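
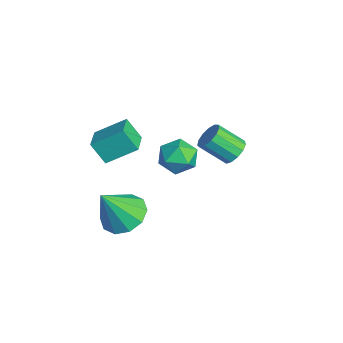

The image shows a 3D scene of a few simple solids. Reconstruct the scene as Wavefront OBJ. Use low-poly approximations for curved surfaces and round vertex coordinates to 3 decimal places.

v 0.605 -0.986 1.835
v 0.236 -1.461 2.708
v 0.845 0.198 2.581
v 0.476 -0.277 3.454
v 1.684 -1.363 2.086
v 1.315 -1.838 2.959
v 1.924 -0.179 2.832
v 1.555 -0.654 3.705
v 2.927 1.154 4.004
v 3.579 1.618 3.827
v 3.341 0.242 3.133
v 3.993 0.706 2.956
v 3.933 0.346 3.691
v 3.677 0.91 4.229
v 3.243 0.95 2.731
v 2.987 1.514 3.269
v 3.775 1.492 3.041
v 4.201 1.119 3.634
v 2.719 0.741 3.326
v 3.145 0.368 3.919
v 1.917 -0.771 -0.86
v 2.75 -0.254 -0.723
v 2.223 -1.689 0.74
v 2.292 0.053 -0.459
v 1.69 0.046 -0.348
v 1.175 -0.274 -0.432
v 0.943 -0.783 -0.681
v 1.084 -1.287 -0.997
v 1.542 -1.594 -1.261
v 2.144 -1.587 -1.372
v 2.659 -1.268 -1.287
v 2.89 -0.759 -1.039
v 0.408 3.937 0.599
v 0.762 3.51 0.28
v 0.386 2.555 1.142
v 0.032 2.983 1.461
v 0.977 3.653 0.532
v 0.601 2.698 1.394
v 1.012 3.886 0.805
v 0.636 2.931 1.667
v 0.855 4.135 1.013
v 0.479 3.18 1.874
v 0.556 4.322 1.089
v 0.18 3.367 1.951
v 0.21 4.386 1.01
v -0.166 3.431 1.872
v -0.073 4.308 0.801
v -0.449 3.354 1.662
v -0.203 4.113 0.527
v -0.579 3.158 1.389
v -0.139 3.862 0.276
v -0.515 2.907 1.138
v 0.098 3.634 0.128
v -0.278 2.679 0.99
v 0.434 3.503 0.13
v 0.058 2.548 0.991
f 2 4 1
f 5 2 1
f 1 4 3
f 3 5 1
f 2 8 4
f 6 2 5
f 6 8 2
f 4 8 3
f 7 5 3
f 3 8 7
f 7 6 5
f 8 6 7
f 9 20 14
f 9 14 10
f 9 10 16
f 9 16 19
f 9 19 20
f 10 14 18
f 14 20 13
f 20 19 11
f 19 16 15
f 16 10 17
f 12 18 13
f 12 13 11
f 12 11 15
f 12 15 17
f 12 17 18
f 13 18 14
f 11 13 20
f 15 11 19
f 17 15 16
f 18 17 10
f 22 21 24
f 22 24 23
f 24 21 25
f 24 25 23
f 25 21 26
f 25 26 23
f 26 21 27
f 26 27 23
f 27 21 28
f 27 28 23
f 28 21 29
f 28 29 23
f 29 21 30
f 29 30 23
f 30 21 31
f 30 31 23
f 31 21 32
f 31 32 23
f 32 21 22
f 32 22 23
f 34 33 37
f 34 37 35
f 35 37 38
f 35 38 36
f 37 33 39
f 37 39 38
f 38 39 40
f 38 40 36
f 39 33 41
f 39 41 40
f 40 41 42
f 40 42 36
f 41 33 43
f 41 43 42
f 42 43 44
f 42 44 36
f 43 33 45
f 43 45 44
f 44 45 46
f 44 46 36
f 45 33 47
f 45 47 46
f 46 47 48
f 46 48 36
f 47 33 49
f 47 49 48
f 48 49 50
f 48 50 36
f 49 33 51
f 49 51 50
f 50 51 52
f 50 52 36
f 51 33 53
f 51 53 52
f 52 53 54
f 52 54 36
f 53 33 55
f 53 55 54
f 54 55 56
f 54 56 36
f 55 33 34
f 55 34 56
f 56 34 35
f 56 35 36



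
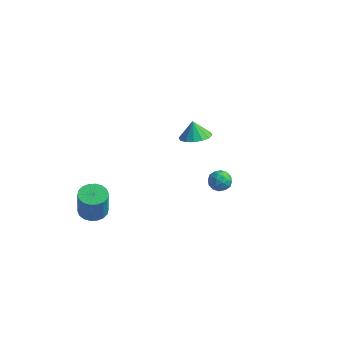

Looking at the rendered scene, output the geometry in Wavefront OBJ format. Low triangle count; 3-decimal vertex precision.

v 2.04 -1.558 3.303
v 2.67 -1.394 3.425
v 2.37 -2.346 2.655
v 3 -2.182 2.777
v 2.63 -2.452 3.255
v 2.426 -1.965 3.656
v 2.614 -1.775 2.424
v 2.41 -1.288 2.825
v 3.025 -1.528 2.882
v 3.035 -1.946 3.395
v 2.005 -1.794 2.685
v 2.015 -2.212 3.198
v 2.326 -1.407 3.421
v 2.714 -2.333 2.659
v 2.497 -2.492 2.94
v 2.867 -2.395 3.012
v 2.182 -1.743 3.556
v 2.553 -1.646 3.628
v 2.529 -2.268 3.528
v 2.487 -2.094 2.452
v 2.858 -1.997 2.524
v 2.173 -1.345 3.068
v 2.543 -1.248 3.14
v 2.511 -1.472 2.552
v 2.905 -1.389 3.173
v 3.099 -1.852 2.792
v 2.872 -1.613 2.585
v 2.752 -1.327 2.82
v 2.91 -1.635 3.475
v 3.105 -2.098 3.094
v 2.887 -2.257 3.375
v 2.767 -1.971 3.611
v 3.119 -1.714 3.156
v 1.935 -1.642 2.986
v 2.13 -2.105 2.605
v 2.273 -1.769 2.469
v 2.153 -1.483 2.705
v 1.941 -1.888 3.288
v 2.135 -2.351 2.907
v 2.288 -2.413 3.26
v 2.168 -2.127 3.495
v 1.921 -2.026 2.924
v -1.437 3.075 0.714
v -0.621 3.467 0.879
v -1.763 3.345 1.686
v -0.889 3.814 0.693
v -1.304 3.963 0.513
v -1.754 3.875 0.387
v -2.12 3.572 0.348
v -2.303 3.136 0.408
v -2.254 2.684 0.549
v -1.986 2.337 0.735
v -1.571 2.188 0.915
v -1.12 2.276 1.041
v -0.755 2.579 1.08
v -0.572 3.015 1.02
v -3.841 -3.887 -0.784
v -3.04 -3.783 -0.836
v -2.917 -3.928 0.773
v -3.719 -4.033 0.824
v -3.162 -3.446 -0.796
v -3.039 -3.591 0.812
v -3.419 -3.197 -0.754
v -3.296 -3.342 0.855
v -3.76 -3.084 -0.718
v -3.637 -3.23 0.891
v -4.117 -3.131 -0.695
v -3.994 -3.276 0.914
v -4.419 -3.327 -0.69
v -4.296 -3.473 0.919
v -4.607 -3.635 -0.703
v -4.484 -3.78 0.906
v -4.643 -3.992 -0.733
v -4.52 -4.137 0.876
v -4.521 -4.329 -0.772
v -4.398 -4.474 0.836
v -4.264 -4.578 -0.815
v -4.141 -4.723 0.794
v -3.923 -4.69 -0.851
v -3.8 -4.836 0.758
v -3.566 -4.644 -0.874
v -3.443 -4.789 0.735
v -3.264 -4.447 -0.879
v -3.141 -4.593 0.73
v -3.076 -4.14 -0.866
v -2.953 -4.285 0.743
f 1 38 17
f 38 12 41
f 17 41 6
f 38 41 17
f 1 17 13
f 17 6 18
f 13 18 2
f 17 18 13
f 1 13 22
f 13 2 23
f 22 23 8
f 13 23 22
f 1 22 34
f 22 8 37
f 34 37 11
f 22 37 34
f 1 34 38
f 34 11 42
f 38 42 12
f 34 42 38
f 2 18 29
f 18 6 32
f 29 32 10
f 18 32 29
f 6 41 19
f 41 12 40
f 19 40 5
f 41 40 19
f 12 42 39
f 42 11 35
f 39 35 3
f 42 35 39
f 11 37 36
f 37 8 24
f 36 24 7
f 37 24 36
f 8 23 28
f 23 2 25
f 28 25 9
f 23 25 28
f 4 30 16
f 30 10 31
f 16 31 5
f 30 31 16
f 4 16 14
f 16 5 15
f 14 15 3
f 16 15 14
f 4 14 21
f 14 3 20
f 21 20 7
f 14 20 21
f 4 21 26
f 21 7 27
f 26 27 9
f 21 27 26
f 4 26 30
f 26 9 33
f 30 33 10
f 26 33 30
f 5 31 19
f 31 10 32
f 19 32 6
f 31 32 19
f 3 15 39
f 15 5 40
f 39 40 12
f 15 40 39
f 7 20 36
f 20 3 35
f 36 35 11
f 20 35 36
f 9 27 28
f 27 7 24
f 28 24 8
f 27 24 28
f 10 33 29
f 33 9 25
f 29 25 2
f 33 25 29
f 44 43 46
f 44 46 45
f 46 43 47
f 46 47 45
f 47 43 48
f 47 48 45
f 48 43 49
f 48 49 45
f 49 43 50
f 49 50 45
f 50 43 51
f 50 51 45
f 51 43 52
f 51 52 45
f 52 43 53
f 52 53 45
f 53 43 54
f 53 54 45
f 54 43 55
f 54 55 45
f 55 43 56
f 55 56 45
f 56 43 44
f 56 44 45
f 58 57 61
f 58 61 59
f 59 61 62
f 59 62 60
f 61 57 63
f 61 63 62
f 62 63 64
f 62 64 60
f 63 57 65
f 63 65 64
f 64 65 66
f 64 66 60
f 65 57 67
f 65 67 66
f 66 67 68
f 66 68 60
f 67 57 69
f 67 69 68
f 68 69 70
f 68 70 60
f 69 57 71
f 69 71 70
f 70 71 72
f 70 72 60
f 71 57 73
f 71 73 72
f 72 73 74
f 72 74 60
f 73 57 75
f 73 75 74
f 74 75 76
f 74 76 60
f 75 57 77
f 75 77 76
f 76 77 78
f 76 78 60
f 77 57 79
f 77 79 78
f 78 79 80
f 78 80 60
f 79 57 81
f 79 81 80
f 80 81 82
f 80 82 60
f 81 57 83
f 81 83 82
f 82 83 84
f 82 84 60
f 83 57 85
f 83 85 84
f 84 85 86
f 84 86 60
f 85 57 58
f 85 58 86
f 86 58 59
f 86 59 60



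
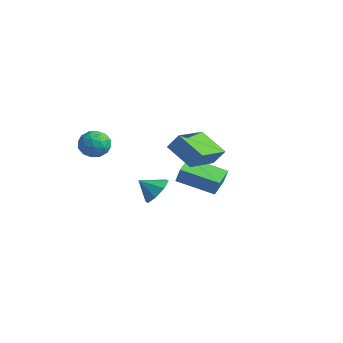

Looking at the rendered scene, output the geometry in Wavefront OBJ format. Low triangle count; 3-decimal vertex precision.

v -3.181 -1.853 0.97
v -2.332 -1.863 1.032
v -3.168 -3.177 0.588
v -2.319 -3.187 0.65
v -2.796 -3.12 1.352
v -2.805 -2.302 1.588
v -2.695 -2.738 0.032
v -2.704 -1.92 0.268
v -2.032 -2.409 0.452
v -2.094 -2.646 1.268
v -3.406 -2.394 0.352
v -3.468 -2.631 1.168
v -2.758 -1.742 1.035
v -2.742 -3.298 0.585
v -3.023 -3.259 0.998
v -2.524 -3.265 1.034
v -3.036 -2 1.362
v -2.536 -2.006 1.398
v -2.809 -2.745 1.586
v -2.964 -3.034 0.222
v -2.464 -3.04 0.258
v -2.976 -1.775 0.586
v -2.477 -1.781 0.622
v -2.691 -2.295 0.034
v -2.082 -2.069 0.73
v -2.074 -2.847 0.506
v -2.296 -2.583 0.142
v -2.301 -2.102 0.281
v -2.119 -2.208 1.21
v -2.111 -2.986 0.985
v -2.392 -2.947 1.398
v -2.396 -2.466 1.537
v -1.942 -2.529 0.869
v -3.389 -2.054 0.635
v -3.381 -2.832 0.41
v -3.104 -2.574 0.083
v -3.108 -2.093 0.222
v -3.426 -2.193 1.114
v -3.418 -2.971 0.89
v -3.199 -2.938 1.339
v -3.204 -2.457 1.478
v -3.558 -2.511 0.751
v 0.179 -1.104 -1.627
v 0.512 -0.685 -0.941
v -0.439 -1.716 -0.953
v -0.037 -0.391 -1.178
v -0.459 -0.515 -1.678
v -0.507 -0.985 -2.148
v -0.153 -1.524 -2.313
v 0.395 -1.818 -2.076
v 0.817 -1.694 -1.576
v 0.865 -1.224 -1.106
v -3.436 3.499 -3.068
v -3.11 3.522 -2.165
v -1.766 4.623 -3.699
v -1.44 4.646 -2.796
v -2.76 2.374 -3.284
v -2.434 2.397 -2.381
v -1.09 3.498 -3.915
v -0.764 3.521 -3.012
v 1.928 -0.552 0.496
v 0.508 -0.772 1.326
v 1.272 1.392 -0.112
v -0.148 1.172 0.719
v 2.328 -0.172 1.281
v 0.908 -0.392 2.112
v 1.672 1.772 0.674
v 0.252 1.552 1.504
f 1 38 17
f 38 12 41
f 17 41 6
f 38 41 17
f 1 17 13
f 17 6 18
f 13 18 2
f 17 18 13
f 1 13 22
f 13 2 23
f 22 23 8
f 13 23 22
f 1 22 34
f 22 8 37
f 34 37 11
f 22 37 34
f 1 34 38
f 34 11 42
f 38 42 12
f 34 42 38
f 2 18 29
f 18 6 32
f 29 32 10
f 18 32 29
f 6 41 19
f 41 12 40
f 19 40 5
f 41 40 19
f 12 42 39
f 42 11 35
f 39 35 3
f 42 35 39
f 11 37 36
f 37 8 24
f 36 24 7
f 37 24 36
f 8 23 28
f 23 2 25
f 28 25 9
f 23 25 28
f 4 30 16
f 30 10 31
f 16 31 5
f 30 31 16
f 4 16 14
f 16 5 15
f 14 15 3
f 16 15 14
f 4 14 21
f 14 3 20
f 21 20 7
f 14 20 21
f 4 21 26
f 21 7 27
f 26 27 9
f 21 27 26
f 4 26 30
f 26 9 33
f 30 33 10
f 26 33 30
f 5 31 19
f 31 10 32
f 19 32 6
f 31 32 19
f 3 15 39
f 15 5 40
f 39 40 12
f 15 40 39
f 7 20 36
f 20 3 35
f 36 35 11
f 20 35 36
f 9 27 28
f 27 7 24
f 28 24 8
f 27 24 28
f 10 33 29
f 33 9 25
f 29 25 2
f 33 25 29
f 44 43 46
f 44 46 45
f 46 43 47
f 46 47 45
f 47 43 48
f 47 48 45
f 48 43 49
f 48 49 45
f 49 43 50
f 49 50 45
f 50 43 51
f 50 51 45
f 51 43 52
f 51 52 45
f 52 43 44
f 52 44 45
f 54 56 53
f 57 54 53
f 53 56 55
f 55 57 53
f 54 60 56
f 58 54 57
f 58 60 54
f 56 60 55
f 59 57 55
f 55 60 59
f 59 58 57
f 60 58 59
f 62 64 61
f 65 62 61
f 61 64 63
f 63 65 61
f 62 68 64
f 66 62 65
f 66 68 62
f 64 68 63
f 67 65 63
f 63 68 67
f 67 66 65
f 68 66 67



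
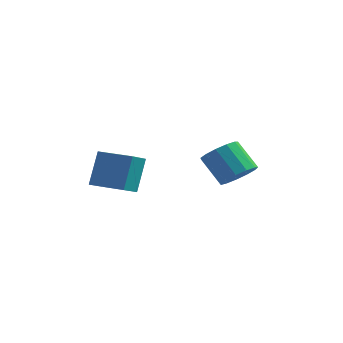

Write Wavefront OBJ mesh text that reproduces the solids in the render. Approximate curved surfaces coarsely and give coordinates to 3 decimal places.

v 1.35 1.682 2.019
v 1.918 1.726 2.507
v 1.057 1.922 3.489
v 0.49 1.878 3.001
v 1.849 2.12 2.369
v 0.989 2.315 3.351
v 1.622 2.374 2.119
v 0.762 2.57 3.101
v 1.308 2.409 1.838
v 0.448 2.604 2.82
v 1.008 2.213 1.614
v 0.148 2.408 2.596
v 0.817 1.848 1.519
v -0.044 2.044 2.501
v 0.794 1.431 1.582
v -0.066 1.627 2.564
v 0.949 1.094 1.785
v 0.088 1.289 2.767
v 1.23 0.943 2.061
v 0.37 1.139 3.043
v 1.55 1.027 2.325
v 0.69 1.223 3.307
v 1.806 1.319 2.491
v 0.946 1.515 3.473
v -3.836 0.467 1.074
v -3.837 1.11 2.451
v -3.78 1.29 0.69
v -3.782 1.933 2.067
v -2.398 0.387 1.113
v -2.4 1.03 2.49
v -2.343 1.21 0.729
v -2.344 1.853 2.106
f 2 1 5
f 2 5 3
f 3 5 6
f 3 6 4
f 5 1 7
f 5 7 6
f 6 7 8
f 6 8 4
f 7 1 9
f 7 9 8
f 8 9 10
f 8 10 4
f 9 1 11
f 9 11 10
f 10 11 12
f 10 12 4
f 11 1 13
f 11 13 12
f 12 13 14
f 12 14 4
f 13 1 15
f 13 15 14
f 14 15 16
f 14 16 4
f 15 1 17
f 15 17 16
f 16 17 18
f 16 18 4
f 17 1 19
f 17 19 18
f 18 19 20
f 18 20 4
f 19 1 21
f 19 21 20
f 20 21 22
f 20 22 4
f 21 1 23
f 21 23 22
f 22 23 24
f 22 24 4
f 23 1 2
f 23 2 24
f 24 2 3
f 24 3 4
f 26 28 25
f 29 26 25
f 25 28 27
f 27 29 25
f 26 32 28
f 30 26 29
f 30 32 26
f 28 32 27
f 31 29 27
f 27 32 31
f 31 30 29
f 32 30 31



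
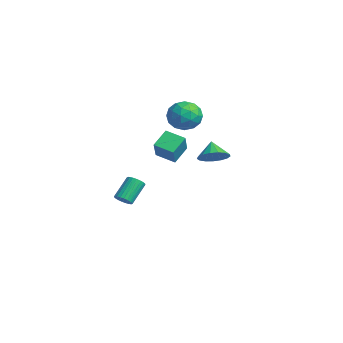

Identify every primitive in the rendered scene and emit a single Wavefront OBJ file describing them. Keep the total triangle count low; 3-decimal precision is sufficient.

v 3.767 -0.902 1.098
v 4.352 -1.344 1.67
v 3.013 -0.758 1.982
v 4.473 -0.917 1.703
v 4.432 -0.487 1.598
v 4.239 -0.151 1.378
v 3.937 0.012 1.094
v 3.597 -0.034 0.811
v 3.295 -0.279 0.594
v 3.102 -0.667 0.492
v 3.061 -1.108 0.53
v 3.181 -1.503 0.697
v 3.436 -1.76 0.956
v 3.766 -1.82 1.248
v 4.097 -1.67 1.506
v 0.803 -3.225 0.467
v 1.752 -3.677 1.647
v 0.264 -2.321 1.247
v 1.213 -2.773 2.427
v 1.667 -2.387 0.093
v 2.616 -2.839 1.273
v 1.128 -1.483 0.873
v 2.077 -1.935 2.053
v -2.421 -4.105 -4.279
v -1.883 -3.847 -4.218
v -2.501 -2.837 -3.04
v -3.039 -3.095 -3.101
v -1.979 -3.713 -4.383
v -2.597 -2.703 -3.206
v -2.143 -3.638 -4.533
v -2.761 -2.628 -3.356
v -2.349 -3.635 -4.644
v -2.967 -2.625 -3.467
v -2.566 -3.703 -4.7
v -3.184 -2.693 -3.522
v -2.761 -3.832 -4.691
v -3.379 -2.822 -3.514
v -2.904 -4.003 -4.62
v -3.522 -2.993 -3.442
v -2.974 -4.19 -4.496
v -3.592 -3.179 -3.319
v -2.959 -4.363 -4.34
v -3.577 -3.353 -3.162
v -2.863 -4.497 -4.174
v -3.481 -3.487 -2.997
v -2.699 -4.572 -4.024
v -3.317 -3.562 -2.847
v -2.493 -4.575 -3.913
v -3.111 -3.565 -2.736
v -2.276 -4.507 -3.858
v -2.894 -3.497 -2.68
v -2.081 -4.378 -3.866
v -2.699 -3.368 -2.689
v -1.938 -4.207 -3.938
v -2.556 -3.197 -2.76
v -1.868 -4.021 -4.061
v -2.486 -3.01 -2.884
v -3.955 1.35 1.268
v -3.386 0.627 0.567
v -4.594 -0.107 2.253
v -4.025 -0.83 1.552
v -3.438 -0.142 2.272
v -3.043 0.759 1.664
v -4.937 -0.239 1.156
v -4.542 0.662 0.548
v -3.993 -0.355 0.498
v -3.066 -0.295 1.188
v -4.914 0.815 1.632
v -3.987 0.875 2.322
v -3.615 1.117 0.831
v -4.365 -0.597 1.989
v -4.02 -0.192 2.412
v -3.686 -0.617 2
v -3.413 1.194 1.476
v -3.079 0.769 1.064
v -3.109 0.317 2.066
v -4.901 -0.249 1.756
v -4.567 -0.674 1.344
v -4.294 1.137 0.82
v -3.96 0.712 0.408
v -4.871 0.203 0.754
v -3.637 0.114 0.378
v -4.012 -0.742 0.957
v -4.548 -0.395 0.725
v -4.316 0.135 0.367
v -3.092 0.15 0.784
v -3.468 -0.707 1.363
v -3.123 -0.302 1.786
v -2.891 0.227 1.429
v -3.449 -0.428 0.743
v -4.512 1.227 1.457
v -4.888 0.37 2.036
v -5.089 0.293 1.391
v -4.857 0.822 1.034
v -3.968 1.262 1.863
v -4.343 0.406 2.442
v -3.664 0.385 2.453
v -3.432 0.915 2.095
v -4.531 0.948 2.077
f 2 1 4
f 2 4 3
f 4 1 5
f 4 5 3
f 5 1 6
f 5 6 3
f 6 1 7
f 6 7 3
f 7 1 8
f 7 8 3
f 8 1 9
f 8 9 3
f 9 1 10
f 9 10 3
f 10 1 11
f 10 11 3
f 11 1 12
f 11 12 3
f 12 1 13
f 12 13 3
f 13 1 14
f 13 14 3
f 14 1 15
f 14 15 3
f 15 1 2
f 15 2 3
f 17 19 16
f 20 17 16
f 16 19 18
f 18 20 16
f 17 23 19
f 21 17 20
f 21 23 17
f 19 23 18
f 22 20 18
f 18 23 22
f 22 21 20
f 23 21 22
f 25 24 28
f 25 28 26
f 26 28 29
f 26 29 27
f 28 24 30
f 28 30 29
f 29 30 31
f 29 31 27
f 30 24 32
f 30 32 31
f 31 32 33
f 31 33 27
f 32 24 34
f 32 34 33
f 33 34 35
f 33 35 27
f 34 24 36
f 34 36 35
f 35 36 37
f 35 37 27
f 36 24 38
f 36 38 37
f 37 38 39
f 37 39 27
f 38 24 40
f 38 40 39
f 39 40 41
f 39 41 27
f 40 24 42
f 40 42 41
f 41 42 43
f 41 43 27
f 42 24 44
f 42 44 43
f 43 44 45
f 43 45 27
f 44 24 46
f 44 46 45
f 45 46 47
f 45 47 27
f 46 24 48
f 46 48 47
f 47 48 49
f 47 49 27
f 48 24 50
f 48 50 49
f 49 50 51
f 49 51 27
f 50 24 52
f 50 52 51
f 51 52 53
f 51 53 27
f 52 24 54
f 52 54 53
f 53 54 55
f 53 55 27
f 54 24 56
f 54 56 55
f 55 56 57
f 55 57 27
f 56 24 25
f 56 25 57
f 57 25 26
f 57 26 27
f 58 95 74
f 95 69 98
f 74 98 63
f 95 98 74
f 58 74 70
f 74 63 75
f 70 75 59
f 74 75 70
f 58 70 79
f 70 59 80
f 79 80 65
f 70 80 79
f 58 79 91
f 79 65 94
f 91 94 68
f 79 94 91
f 58 91 95
f 91 68 99
f 95 99 69
f 91 99 95
f 59 75 86
f 75 63 89
f 86 89 67
f 75 89 86
f 63 98 76
f 98 69 97
f 76 97 62
f 98 97 76
f 69 99 96
f 99 68 92
f 96 92 60
f 99 92 96
f 68 94 93
f 94 65 81
f 93 81 64
f 94 81 93
f 65 80 85
f 80 59 82
f 85 82 66
f 80 82 85
f 61 87 73
f 87 67 88
f 73 88 62
f 87 88 73
f 61 73 71
f 73 62 72
f 71 72 60
f 73 72 71
f 61 71 78
f 71 60 77
f 78 77 64
f 71 77 78
f 61 78 83
f 78 64 84
f 83 84 66
f 78 84 83
f 61 83 87
f 83 66 90
f 87 90 67
f 83 90 87
f 62 88 76
f 88 67 89
f 76 89 63
f 88 89 76
f 60 72 96
f 72 62 97
f 96 97 69
f 72 97 96
f 64 77 93
f 77 60 92
f 93 92 68
f 77 92 93
f 66 84 85
f 84 64 81
f 85 81 65
f 84 81 85
f 67 90 86
f 90 66 82
f 86 82 59
f 90 82 86



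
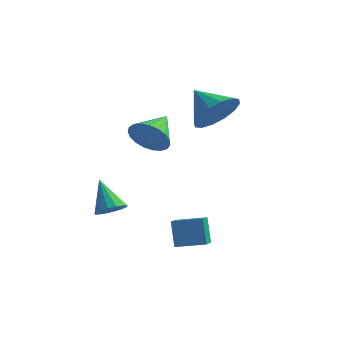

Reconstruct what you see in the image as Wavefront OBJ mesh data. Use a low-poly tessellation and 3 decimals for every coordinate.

v -1.456 -0.955 -2.944
v -1.066 -1.267 -2.529
v -2.244 -0.385 -1.776
v -0.92 -0.968 -2.577
v -0.918 -0.665 -2.723
v -1.06 -0.44 -2.929
v -1.309 -0.352 -3.139
v -1.597 -0.427 -3.296
v -1.847 -0.642 -3.36
v -1.992 -0.942 -3.312
v -1.995 -1.245 -3.165
v -1.852 -1.47 -2.96
v -1.604 -1.557 -2.75
v -1.316 -1.483 -2.593
v 0.99 3.051 0.97
v 1.391 2.559 1.844
v -0.21 3.529 1.79
v 1.606 3.075 1.857
v 1.655 3.585 1.633
v 1.527 3.951 1.231
v 1.255 4.076 0.759
v 0.911 3.927 0.344
v 0.589 3.542 0.096
v 0.375 3.026 0.083
v 0.325 2.517 0.308
v 0.453 2.15 0.71
v 0.726 2.025 1.182
v 1.069 2.175 1.597
v 1.499 -1.657 -3.848
v 1.159 -1.256 -2.802
v 1.127 -0.47 -4.423
v 0.787 -0.07 -3.377
v 2.573 -1.23 -3.663
v 2.233 -0.83 -2.617
v 2.201 -0.044 -4.238
v 1.861 0.357 -3.192
v -0.169 -0.36 0.864
v 0.359 -0.64 1.496
v -0.111 1 1.416
v 0.594 -0.545 1.238
v 0.697 -0.418 0.915
v 0.651 -0.282 0.584
v 0.463 -0.159 0.3
v 0.165 -0.07 0.114
v -0.19 -0.032 0.058
v -0.542 -0.051 0.141
v -0.829 -0.123 0.349
v -1.002 -0.236 0.646
v -1.031 -0.371 0.98
v -0.911 -0.504 1.294
v -0.663 -0.612 1.534
v -0.329 -0.676 1.658
v 0.032 -0.686 1.645
f 2 1 4
f 2 4 3
f 4 1 5
f 4 5 3
f 5 1 6
f 5 6 3
f 6 1 7
f 6 7 3
f 7 1 8
f 7 8 3
f 8 1 9
f 8 9 3
f 9 1 10
f 9 10 3
f 10 1 11
f 10 11 3
f 11 1 12
f 11 12 3
f 12 1 13
f 12 13 3
f 13 1 14
f 13 14 3
f 14 1 2
f 14 2 3
f 16 15 18
f 16 18 17
f 18 15 19
f 18 19 17
f 19 15 20
f 19 20 17
f 20 15 21
f 20 21 17
f 21 15 22
f 21 22 17
f 22 15 23
f 22 23 17
f 23 15 24
f 23 24 17
f 24 15 25
f 24 25 17
f 25 15 26
f 25 26 17
f 26 15 27
f 26 27 17
f 27 15 28
f 27 28 17
f 28 15 16
f 28 16 17
f 30 32 29
f 33 30 29
f 29 32 31
f 31 33 29
f 30 36 32
f 34 30 33
f 34 36 30
f 32 36 31
f 35 33 31
f 31 36 35
f 35 34 33
f 36 34 35
f 38 37 40
f 38 40 39
f 40 37 41
f 40 41 39
f 41 37 42
f 41 42 39
f 42 37 43
f 42 43 39
f 43 37 44
f 43 44 39
f 44 37 45
f 44 45 39
f 45 37 46
f 45 46 39
f 46 37 47
f 46 47 39
f 47 37 48
f 47 48 39
f 48 37 49
f 48 49 39
f 49 37 50
f 49 50 39
f 50 37 51
f 50 51 39
f 51 37 52
f 51 52 39
f 52 37 53
f 52 53 39
f 53 37 38
f 53 38 39



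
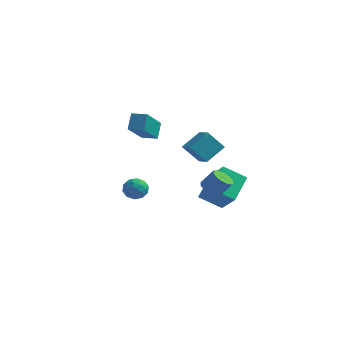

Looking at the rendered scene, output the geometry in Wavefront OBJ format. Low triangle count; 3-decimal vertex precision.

v -3.436 3.768 -0.905
v -3.371 2.048 0.383
v -3.544 4.398 -0.059
v -3.479 2.677 1.229
v -2.561 3.843 -0.849
v -2.496 2.122 0.439
v -2.669 4.472 -0.003
v -2.604 2.752 1.285
v 2.681 -1.24 -1.268
v 3.019 -1.76 -1.38
v 3.597 -1.559 -0.563
v 3.259 -1.04 -0.452
v 3.194 -1.424 -1.586
v 3.771 -1.223 -0.769
v 3.128 -1.002 -1.643
v 3.706 -0.801 -0.826
v 2.853 -0.691 -1.525
v 3.431 -0.491 -0.708
v 2.498 -0.638 -1.287
v 3.076 -0.437 -0.47
v 2.229 -0.866 -1.04
v 2.806 -0.666 -0.224
v 2.171 -1.27 -0.9
v 2.748 -1.069 -0.084
v 2.352 -1.659 -0.932
v 2.929 -1.459 -0.116
v 2.687 -1.853 -1.122
v 3.264 -1.652 -0.305
v -0.86 3.144 -0.845
v -0.318 4.128 -0.095
v -0.052 3.458 -1.841
v 0.49 4.442 -1.091
v -0.09 2.418 -0.449
v 0.452 3.402 0.301
v 0.718 2.732 -1.445
v 1.26 3.716 -0.695
v -0.38 -2.577 -0.736
v 0.071 -2.721 -1.215
v -0.831 -3.559 -0.865
v -0.38 -3.703 -1.344
v -0.184 -3.647 -0.702
v 0.095 -3.04 -0.623
v -0.855 -3.24 -1.457
v -0.576 -2.633 -1.378
v -0.223 -3.131 -1.66
v 0.192 -3.383 -1.194
v -0.952 -2.897 -0.886
v -0.537 -3.149 -0.42
v -0.115 -2.563 -0.964
v -0.645 -3.717 -1.116
v -0.53 -3.684 -0.739
v -0.265 -3.769 -1.02
v -0.101 -2.75 -0.616
v 0.164 -2.835 -0.898
v 0.014 -3.379 -0.596
v -0.924 -3.445 -1.182
v -0.659 -3.53 -1.464
v -0.495 -2.511 -1.06
v -0.23 -2.596 -1.341
v -0.774 -2.901 -1.484
v -0.022 -2.888 -1.507
v -0.288 -3.466 -1.583
v -0.567 -3.193 -1.65
v -0.403 -2.837 -1.603
v 0.221 -3.036 -1.233
v -0.044 -3.614 -1.309
v 0.071 -3.581 -0.932
v 0.235 -3.224 -0.885
v 0.049 -3.277 -1.495
v -0.716 -2.666 -0.771
v -0.981 -3.244 -0.847
v -0.995 -3.056 -1.195
v -0.831 -2.699 -1.148
v -0.472 -2.814 -0.497
v -0.738 -3.392 -0.573
v -0.357 -3.443 -0.477
v -0.193 -3.087 -0.43
v -0.809 -3.003 -0.585
v 1.617 -0.321 -2.427
v 2.562 -0.946 -1.399
v 1.621 1.15 -1.536
v 2.566 0.525 -0.508
v 2.694 0.115 -3.152
v 3.639 -0.51 -2.124
v 2.698 1.586 -2.261
v 3.643 0.961 -1.233
f 2 4 1
f 5 2 1
f 1 4 3
f 3 5 1
f 2 8 4
f 6 2 5
f 6 8 2
f 4 8 3
f 7 5 3
f 3 8 7
f 7 6 5
f 8 6 7
f 10 9 13
f 10 13 11
f 11 13 14
f 11 14 12
f 13 9 15
f 13 15 14
f 14 15 16
f 14 16 12
f 15 9 17
f 15 17 16
f 16 17 18
f 16 18 12
f 17 9 19
f 17 19 18
f 18 19 20
f 18 20 12
f 19 9 21
f 19 21 20
f 20 21 22
f 20 22 12
f 21 9 23
f 21 23 22
f 22 23 24
f 22 24 12
f 23 9 25
f 23 25 24
f 24 25 26
f 24 26 12
f 25 9 27
f 25 27 26
f 26 27 28
f 26 28 12
f 27 9 10
f 27 10 28
f 28 10 11
f 28 11 12
f 30 32 29
f 33 30 29
f 29 32 31
f 31 33 29
f 30 36 32
f 34 30 33
f 34 36 30
f 32 36 31
f 35 33 31
f 31 36 35
f 35 34 33
f 36 34 35
f 37 74 53
f 74 48 77
f 53 77 42
f 74 77 53
f 37 53 49
f 53 42 54
f 49 54 38
f 53 54 49
f 37 49 58
f 49 38 59
f 58 59 44
f 49 59 58
f 37 58 70
f 58 44 73
f 70 73 47
f 58 73 70
f 37 70 74
f 70 47 78
f 74 78 48
f 70 78 74
f 38 54 65
f 54 42 68
f 65 68 46
f 54 68 65
f 42 77 55
f 77 48 76
f 55 76 41
f 77 76 55
f 48 78 75
f 78 47 71
f 75 71 39
f 78 71 75
f 47 73 72
f 73 44 60
f 72 60 43
f 73 60 72
f 44 59 64
f 59 38 61
f 64 61 45
f 59 61 64
f 40 66 52
f 66 46 67
f 52 67 41
f 66 67 52
f 40 52 50
f 52 41 51
f 50 51 39
f 52 51 50
f 40 50 57
f 50 39 56
f 57 56 43
f 50 56 57
f 40 57 62
f 57 43 63
f 62 63 45
f 57 63 62
f 40 62 66
f 62 45 69
f 66 69 46
f 62 69 66
f 41 67 55
f 67 46 68
f 55 68 42
f 67 68 55
f 39 51 75
f 51 41 76
f 75 76 48
f 51 76 75
f 43 56 72
f 56 39 71
f 72 71 47
f 56 71 72
f 45 63 64
f 63 43 60
f 64 60 44
f 63 60 64
f 46 69 65
f 69 45 61
f 65 61 38
f 69 61 65
f 80 82 79
f 83 80 79
f 79 82 81
f 81 83 79
f 80 86 82
f 84 80 83
f 84 86 80
f 82 86 81
f 85 83 81
f 81 86 85
f 85 84 83
f 86 84 85



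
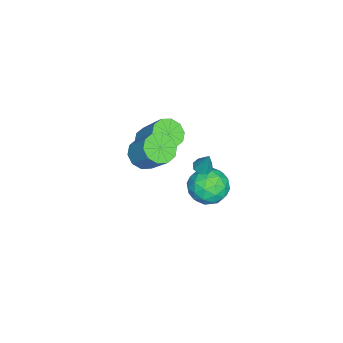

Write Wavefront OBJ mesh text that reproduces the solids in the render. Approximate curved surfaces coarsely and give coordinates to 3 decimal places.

v 0.898 -0.547 0.787
v 1.671 -0.427 0.43
v 2.216 0.666 1.976
v 1.442 0.547 2.333
v 1.352 -0.036 0.266
v 1.897 1.058 1.811
v 0.859 0.161 0.3
v 1.404 1.254 1.846
v 0.381 0.087 0.521
v 0.926 1.181 2.066
v 0.101 -0.229 0.843
v 0.645 0.865 2.389
v 0.124 -0.666 1.144
v 0.669 0.427 2.69
v 0.443 -1.058 1.309
v 0.988 0.036 2.854
v 0.936 -1.254 1.274
v 1.481 -0.161 2.82
v 1.414 -1.181 1.054
v 1.959 -0.087 2.599
v 1.695 -0.865 0.731
v 2.239 0.229 2.277
v -0.383 3.125 -3.207
v 0.258 2.572 -2.435
v -0.818 1.508 -4.005
v -0.177 0.955 -3.233
v -1.151 1.464 -2.909
v -0.883 2.463 -2.416
v 0.323 1.617 -4.024
v 0.591 2.616 -3.531
v 0.694 1.64 -2.94
v -0.217 1.545 -2.251
v -0.343 2.535 -4.189
v -1.254 2.44 -3.5
v -0.024 2.99 -2.751
v -0.536 1.09 -3.689
v -1.109 1.389 -3.498
v -0.732 1.064 -3.045
v -0.695 2.926 -2.74
v -0.318 2.601 -2.286
v -1.146 1.95 -2.565
v -0.242 1.479 -4.154
v 0.135 1.154 -3.7
v 0.172 3.016 -3.395
v 0.549 2.691 -2.942
v 0.586 2.13 -3.875
v 0.609 2.117 -2.594
v 0.353 1.167 -3.063
v 0.647 1.556 -3.528
v 0.805 2.143 -3.238
v 0.074 2.061 -2.189
v -0.182 1.111 -2.658
v -0.755 1.41 -2.468
v -0.597 1.998 -2.178
v 0.33 1.514 -2.486
v -0.378 2.969 -3.782
v -0.634 2.019 -4.251
v 0.037 2.082 -4.262
v 0.195 2.67 -3.972
v -0.913 2.913 -3.377
v -1.169 1.963 -3.846
v -1.365 1.937 -3.202
v -1.207 2.524 -2.912
v -0.89 2.566 -3.954
v 0.084 1.849 -1.287
v 0.588 1.839 -1.412
v 0.416 2.271 0.027
v 0.421 2.193 -1.483
v 0.056 2.346 -1.439
v -0.293 2.208 -1.307
v -0.421 1.859 -1.163
v -0.254 1.505 -1.092
v 0.111 1.353 -1.135
v 0.46 1.491 -1.268
v 3.013 -0.144 1.98
v 3.563 -0.778 2.243
v 4.076 0.189 3.504
v 3.527 0.824 3.24
v 3.83 -0.461 1.891
v 4.343 0.507 3.152
v 3.784 -0.022 1.573
v 4.297 0.945 2.833
v 3.444 0.37 1.41
v 3.957 1.338 2.671
v 2.94 0.566 1.465
v 3.453 1.534 2.725
v 2.464 0.491 1.716
v 2.977 1.458 2.977
v 2.197 0.173 2.068
v 2.71 1.141 3.329
v 2.243 -0.265 2.387
v 2.756 0.702 3.647
v 2.583 -0.658 2.549
v 3.096 0.31 3.81
v 3.087 -0.854 2.495
v 3.6 0.114 3.755
f 2 1 5
f 2 5 3
f 3 5 6
f 3 6 4
f 5 1 7
f 5 7 6
f 6 7 8
f 6 8 4
f 7 1 9
f 7 9 8
f 8 9 10
f 8 10 4
f 9 1 11
f 9 11 10
f 10 11 12
f 10 12 4
f 11 1 13
f 11 13 12
f 12 13 14
f 12 14 4
f 13 1 15
f 13 15 14
f 14 15 16
f 14 16 4
f 15 1 17
f 15 17 16
f 16 17 18
f 16 18 4
f 17 1 19
f 17 19 18
f 18 19 20
f 18 20 4
f 19 1 21
f 19 21 20
f 20 21 22
f 20 22 4
f 21 1 2
f 21 2 22
f 22 2 3
f 22 3 4
f 23 60 39
f 60 34 63
f 39 63 28
f 60 63 39
f 23 39 35
f 39 28 40
f 35 40 24
f 39 40 35
f 23 35 44
f 35 24 45
f 44 45 30
f 35 45 44
f 23 44 56
f 44 30 59
f 56 59 33
f 44 59 56
f 23 56 60
f 56 33 64
f 60 64 34
f 56 64 60
f 24 40 51
f 40 28 54
f 51 54 32
f 40 54 51
f 28 63 41
f 63 34 62
f 41 62 27
f 63 62 41
f 34 64 61
f 64 33 57
f 61 57 25
f 64 57 61
f 33 59 58
f 59 30 46
f 58 46 29
f 59 46 58
f 30 45 50
f 45 24 47
f 50 47 31
f 45 47 50
f 26 52 38
f 52 32 53
f 38 53 27
f 52 53 38
f 26 38 36
f 38 27 37
f 36 37 25
f 38 37 36
f 26 36 43
f 36 25 42
f 43 42 29
f 36 42 43
f 26 43 48
f 43 29 49
f 48 49 31
f 43 49 48
f 26 48 52
f 48 31 55
f 52 55 32
f 48 55 52
f 27 53 41
f 53 32 54
f 41 54 28
f 53 54 41
f 25 37 61
f 37 27 62
f 61 62 34
f 37 62 61
f 29 42 58
f 42 25 57
f 58 57 33
f 42 57 58
f 31 49 50
f 49 29 46
f 50 46 30
f 49 46 50
f 32 55 51
f 55 31 47
f 51 47 24
f 55 47 51
f 66 65 68
f 66 68 67
f 68 65 69
f 68 69 67
f 69 65 70
f 69 70 67
f 70 65 71
f 70 71 67
f 71 65 72
f 71 72 67
f 72 65 73
f 72 73 67
f 73 65 74
f 73 74 67
f 74 65 66
f 74 66 67
f 76 75 79
f 76 79 77
f 77 79 80
f 77 80 78
f 79 75 81
f 79 81 80
f 80 81 82
f 80 82 78
f 81 75 83
f 81 83 82
f 82 83 84
f 82 84 78
f 83 75 85
f 83 85 84
f 84 85 86
f 84 86 78
f 85 75 87
f 85 87 86
f 86 87 88
f 86 88 78
f 87 75 89
f 87 89 88
f 88 89 90
f 88 90 78
f 89 75 91
f 89 91 90
f 90 91 92
f 90 92 78
f 91 75 93
f 91 93 92
f 92 93 94
f 92 94 78
f 93 75 95
f 93 95 94
f 94 95 96
f 94 96 78
f 95 75 76
f 95 76 96
f 96 76 77
f 96 77 78



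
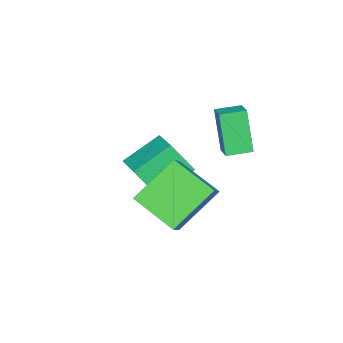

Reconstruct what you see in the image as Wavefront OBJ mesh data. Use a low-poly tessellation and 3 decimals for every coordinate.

v -0.069 -0.518 0.183
v 0.598 -0.361 0.826
v 0.204 1.135 -0.503
v 0.871 1.292 0.141
v 1.329 -1.272 -1.081
v 1.996 -1.115 -0.437
v 1.602 0.381 -1.766
v 2.269 0.538 -1.123
v -2.932 0.601 -0.67
v -3.406 0.073 0.974
v -2.359 1.091 -0.347
v -2.833 0.563 1.296
v -2.287 -0.123 -0.716
v -2.761 -0.651 0.927
v -1.714 0.367 -0.394
v -2.188 -0.161 1.25
v -2.303 -1.608 -1.84
v -2.019 -2.398 -0.634
v -1.514 -0.711 -1.439
v -1.23 -1.501 -0.233
v -1.05 -2.359 -2.627
v -0.766 -3.149 -1.421
v -0.261 -1.462 -2.226
v 0.023 -2.252 -1.02
f 2 4 1
f 5 2 1
f 1 4 3
f 3 5 1
f 2 8 4
f 6 2 5
f 6 8 2
f 4 8 3
f 7 5 3
f 3 8 7
f 7 6 5
f 8 6 7
f 10 12 9
f 13 10 9
f 9 12 11
f 11 13 9
f 10 16 12
f 14 10 13
f 14 16 10
f 12 16 11
f 15 13 11
f 11 16 15
f 15 14 13
f 16 14 15
f 18 20 17
f 21 18 17
f 17 20 19
f 19 21 17
f 18 24 20
f 22 18 21
f 22 24 18
f 20 24 19
f 23 21 19
f 19 24 23
f 23 22 21
f 24 22 23



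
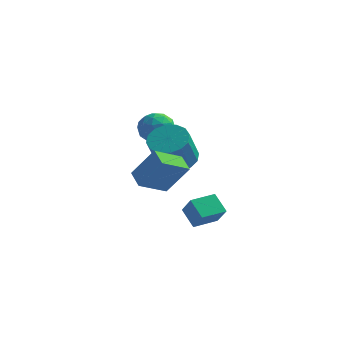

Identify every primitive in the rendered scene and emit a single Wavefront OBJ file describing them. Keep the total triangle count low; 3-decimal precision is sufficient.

v 1.224 -2.768 -0.678
v 0.461 -2.336 0.096
v 0.566 -2.258 -1.611
v -0.198 -1.827 -0.836
v 1.938 -1.673 -0.584
v 1.174 -1.242 0.191
v 1.279 -1.164 -1.516
v 0.516 -0.732 -0.742
v -4.517 3.729 2.43
v -4.018 3.955 1.595
v -3.722 2.325 2.525
v -3.223 2.551 1.69
v -3.048 3.062 2.53
v -3.54 3.93 2.471
v -4.2 2.35 1.649
v -4.692 3.218 1.59
v -3.822 3.103 1.112
v -3.11 3.543 1.657
v -4.63 2.737 2.463
v -3.918 3.177 3.008
v -4.337 3.965 2.004
v -3.403 2.315 2.116
v -3.3 2.615 2.61
v -3.007 2.748 2.119
v -4.056 3.951 2.519
v -3.763 4.083 2.028
v -3.193 3.559 2.578
v -3.977 2.197 2.092
v -3.684 2.329 1.601
v -4.733 3.532 2.001
v -4.44 3.665 1.51
v -4.547 2.721 1.542
v -3.929 3.597 1.229
v -3.461 2.772 1.285
v -4.036 2.654 1.261
v -4.325 3.164 1.226
v -3.51 3.856 1.55
v -3.043 3.031 1.606
v -2.94 3.331 2.099
v -3.229 3.841 2.065
v -3.395 3.355 1.266
v -4.697 3.249 2.514
v -4.23 2.424 2.57
v -4.511 2.439 2.055
v -4.8 2.949 2.021
v -4.279 3.508 2.835
v -3.811 2.683 2.891
v -3.415 3.116 2.894
v -3.704 3.626 2.859
v -4.345 2.925 2.854
v -0.673 -2.479 0.514
v -1.449 -3.734 1.207
v -1.37 -1.816 0.936
v -2.146 -3.071 1.628
v 0.406 -2.309 2.032
v -0.37 -3.564 2.724
v -0.291 -1.646 2.453
v -1.067 -2.901 3.146
v -1.715 0.933 1.227
v -0.676 0.926 1.178
v -0.607 -0.261 2.824
v -1.645 -0.253 2.873
v -0.798 1.349 1.488
v -0.729 0.162 3.134
v -1.165 1.66 1.728
v -1.096 0.474 3.374
v -1.68 1.777 1.834
v -1.611 0.59 3.48
v -2.204 1.668 1.777
v -2.135 0.481 3.423
v -2.597 1.361 1.573
v -2.528 0.175 3.219
v -2.753 0.941 1.276
v -2.684 -0.246 2.922
v -2.631 0.518 0.966
v -2.562 -0.669 2.612
v -2.264 0.206 0.726
v -2.195 -0.98 2.372
v -1.749 0.09 0.62
v -1.68 -1.097 2.266
v -1.225 0.199 0.677
v -1.156 -0.988 2.323
v -0.832 0.505 0.881
v -0.763 -0.681 2.527
f 2 4 1
f 5 2 1
f 1 4 3
f 3 5 1
f 2 8 4
f 6 2 5
f 6 8 2
f 4 8 3
f 7 5 3
f 3 8 7
f 7 6 5
f 8 6 7
f 9 46 25
f 46 20 49
f 25 49 14
f 46 49 25
f 9 25 21
f 25 14 26
f 21 26 10
f 25 26 21
f 9 21 30
f 21 10 31
f 30 31 16
f 21 31 30
f 9 30 42
f 30 16 45
f 42 45 19
f 30 45 42
f 9 42 46
f 42 19 50
f 46 50 20
f 42 50 46
f 10 26 37
f 26 14 40
f 37 40 18
f 26 40 37
f 14 49 27
f 49 20 48
f 27 48 13
f 49 48 27
f 20 50 47
f 50 19 43
f 47 43 11
f 50 43 47
f 19 45 44
f 45 16 32
f 44 32 15
f 45 32 44
f 16 31 36
f 31 10 33
f 36 33 17
f 31 33 36
f 12 38 24
f 38 18 39
f 24 39 13
f 38 39 24
f 12 24 22
f 24 13 23
f 22 23 11
f 24 23 22
f 12 22 29
f 22 11 28
f 29 28 15
f 22 28 29
f 12 29 34
f 29 15 35
f 34 35 17
f 29 35 34
f 12 34 38
f 34 17 41
f 38 41 18
f 34 41 38
f 13 39 27
f 39 18 40
f 27 40 14
f 39 40 27
f 11 23 47
f 23 13 48
f 47 48 20
f 23 48 47
f 15 28 44
f 28 11 43
f 44 43 19
f 28 43 44
f 17 35 36
f 35 15 32
f 36 32 16
f 35 32 36
f 18 41 37
f 41 17 33
f 37 33 10
f 41 33 37
f 52 54 51
f 55 52 51
f 51 54 53
f 53 55 51
f 52 58 54
f 56 52 55
f 56 58 52
f 54 58 53
f 57 55 53
f 53 58 57
f 57 56 55
f 58 56 57
f 60 59 63
f 60 63 61
f 61 63 64
f 61 64 62
f 63 59 65
f 63 65 64
f 64 65 66
f 64 66 62
f 65 59 67
f 65 67 66
f 66 67 68
f 66 68 62
f 67 59 69
f 67 69 68
f 68 69 70
f 68 70 62
f 69 59 71
f 69 71 70
f 70 71 72
f 70 72 62
f 71 59 73
f 71 73 72
f 72 73 74
f 72 74 62
f 73 59 75
f 73 75 74
f 74 75 76
f 74 76 62
f 75 59 77
f 75 77 76
f 76 77 78
f 76 78 62
f 77 59 79
f 77 79 78
f 78 79 80
f 78 80 62
f 79 59 81
f 79 81 80
f 80 81 82
f 80 82 62
f 81 59 83
f 81 83 82
f 82 83 84
f 82 84 62
f 83 59 60
f 83 60 84
f 84 60 61
f 84 61 62



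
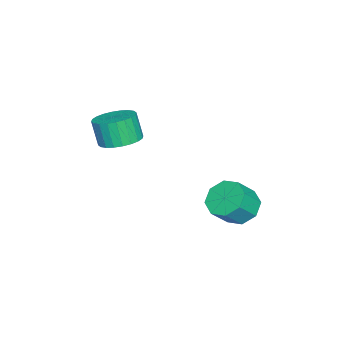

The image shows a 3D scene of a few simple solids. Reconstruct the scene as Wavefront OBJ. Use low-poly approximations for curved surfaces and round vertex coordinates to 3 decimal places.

v 2.046 -1.581 2.99
v 2.789 -1.23 3.241
v 2.578 -1.567 4.341
v 1.834 -1.919 4.09
v 2.579 -0.971 3.279
v 2.367 -1.308 4.379
v 2.287 -0.806 3.274
v 2.075 -1.143 4.374
v 1.958 -0.759 3.225
v 1.746 -1.096 4.325
v 1.643 -0.837 3.14
v 1.431 -1.174 4.241
v 1.389 -1.028 3.033
v 1.177 -1.365 4.133
v 1.235 -1.304 2.919
v 1.023 -1.641 4.019
v 1.205 -1.622 2.816
v 0.993 -1.959 3.916
v 1.302 -1.933 2.739
v 1.091 -2.27 3.839
v 1.513 -2.192 2.701
v 1.301 -2.529 3.801
v 1.805 -2.357 2.706
v 1.593 -2.694 3.806
v 2.134 -2.404 2.755
v 1.922 -2.741 3.855
v 2.449 -2.326 2.839
v 2.237 -2.663 3.94
v 2.703 -2.135 2.947
v 2.491 -2.472 4.047
v 2.857 -1.859 3.061
v 2.645 -2.196 4.161
v 2.887 -1.541 3.164
v 2.675 -1.878 4.264
v 0.808 2.756 -0.639
v 1.532 3.009 -1.071
v 2.215 2.558 -0.194
v 1.492 2.304 0.239
v 1.304 3.483 -0.65
v 1.987 3.032 0.227
v 0.786 3.531 -0.223
v 1.469 3.08 0.655
v 0.281 3.124 -0.039
v 0.964 2.673 0.839
v 0.085 2.502 -0.206
v 0.768 2.051 0.671
v 0.313 2.028 -0.627
v 0.996 1.577 0.25
v 0.831 1.98 -1.055
v 1.514 1.529 -0.177
v 1.336 2.387 -1.239
v 2.019 1.936 -0.361
f 2 1 5
f 2 5 3
f 3 5 6
f 3 6 4
f 5 1 7
f 5 7 6
f 6 7 8
f 6 8 4
f 7 1 9
f 7 9 8
f 8 9 10
f 8 10 4
f 9 1 11
f 9 11 10
f 10 11 12
f 10 12 4
f 11 1 13
f 11 13 12
f 12 13 14
f 12 14 4
f 13 1 15
f 13 15 14
f 14 15 16
f 14 16 4
f 15 1 17
f 15 17 16
f 16 17 18
f 16 18 4
f 17 1 19
f 17 19 18
f 18 19 20
f 18 20 4
f 19 1 21
f 19 21 20
f 20 21 22
f 20 22 4
f 21 1 23
f 21 23 22
f 22 23 24
f 22 24 4
f 23 1 25
f 23 25 24
f 24 25 26
f 24 26 4
f 25 1 27
f 25 27 26
f 26 27 28
f 26 28 4
f 27 1 29
f 27 29 28
f 28 29 30
f 28 30 4
f 29 1 31
f 29 31 30
f 30 31 32
f 30 32 4
f 31 1 33
f 31 33 32
f 32 33 34
f 32 34 4
f 33 1 2
f 33 2 34
f 34 2 3
f 34 3 4
f 36 35 39
f 36 39 37
f 37 39 40
f 37 40 38
f 39 35 41
f 39 41 40
f 40 41 42
f 40 42 38
f 41 35 43
f 41 43 42
f 42 43 44
f 42 44 38
f 43 35 45
f 43 45 44
f 44 45 46
f 44 46 38
f 45 35 47
f 45 47 46
f 46 47 48
f 46 48 38
f 47 35 49
f 47 49 48
f 48 49 50
f 48 50 38
f 49 35 51
f 49 51 50
f 50 51 52
f 50 52 38
f 51 35 36
f 51 36 52
f 52 36 37
f 52 37 38



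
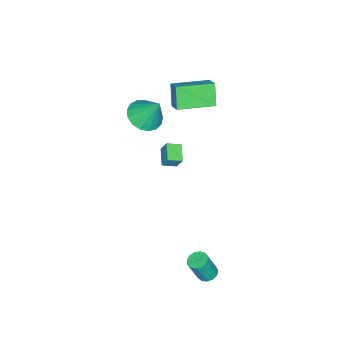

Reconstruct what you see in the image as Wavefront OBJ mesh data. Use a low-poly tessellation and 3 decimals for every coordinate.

v -2.162 -4.364 0.582
v -1.326 -4.889 0.877
v -2.118 -3.456 2.078
v -1.142 -4.501 0.636
v -1.192 -4.081 0.382
v -1.464 -3.726 0.174
v -1.896 -3.517 0.06
v -2.389 -3.503 0.066
v -2.829 -3.685 0.19
v -3.117 -4.023 0.403
v -3.186 -4.44 0.658
v -3.021 -4.839 0.896
v -2.658 -5.129 1.062
v -2.182 -5.244 1.118
v -1.702 -5.158 1.051
v 3.618 2.622 -3.733
v 4.021 2.308 -3.935
v 4.446 1.963 -2.549
v 4.042 2.278 -2.347
v 4.14 2.591 -3.901
v 4.565 2.247 -2.515
v 4.094 2.885 -3.814
v 4.519 2.54 -2.428
v 3.896 3.095 -3.701
v 4.321 2.751 -2.315
v 3.61 3.156 -3.598
v 4.035 2.811 -2.212
v 3.326 3.046 -3.538
v 3.751 2.702 -2.152
v 3.135 2.803 -3.54
v 3.56 2.458 -2.154
v 3.097 2.502 -3.603
v 3.522 2.157 -2.218
v 3.224 2.239 -3.708
v 3.649 1.894 -2.322
v 3.476 2.098 -3.82
v 3.901 1.753 -2.434
v 3.773 2.124 -3.905
v 4.198 1.779 -2.519
v -1.31 -2.921 -0.811
v -1.207 -2.507 -0.03
v -1.814 -2.335 -1.055
v -1.711 -1.922 -0.274
v -0.489 -2.378 -1.206
v -0.386 -1.965 -0.425
v -0.993 -1.793 -1.45
v -0.89 -1.379 -0.669
v -1.792 -2.539 2.614
v -2.38 -2.951 3.793
v -3.25 -1.101 2.389
v -3.838 -1.513 3.568
v -1.262 -1.927 3.092
v -1.85 -2.339 4.271
v -2.72 -0.489 2.867
v -3.308 -0.901 4.046
f 2 1 4
f 2 4 3
f 4 1 5
f 4 5 3
f 5 1 6
f 5 6 3
f 6 1 7
f 6 7 3
f 7 1 8
f 7 8 3
f 8 1 9
f 8 9 3
f 9 1 10
f 9 10 3
f 10 1 11
f 10 11 3
f 11 1 12
f 11 12 3
f 12 1 13
f 12 13 3
f 13 1 14
f 13 14 3
f 14 1 15
f 14 15 3
f 15 1 2
f 15 2 3
f 17 16 20
f 17 20 18
f 18 20 21
f 18 21 19
f 20 16 22
f 20 22 21
f 21 22 23
f 21 23 19
f 22 16 24
f 22 24 23
f 23 24 25
f 23 25 19
f 24 16 26
f 24 26 25
f 25 26 27
f 25 27 19
f 26 16 28
f 26 28 27
f 27 28 29
f 27 29 19
f 28 16 30
f 28 30 29
f 29 30 31
f 29 31 19
f 30 16 32
f 30 32 31
f 31 32 33
f 31 33 19
f 32 16 34
f 32 34 33
f 33 34 35
f 33 35 19
f 34 16 36
f 34 36 35
f 35 36 37
f 35 37 19
f 36 16 38
f 36 38 37
f 37 38 39
f 37 39 19
f 38 16 17
f 38 17 39
f 39 17 18
f 39 18 19
f 41 43 40
f 44 41 40
f 40 43 42
f 42 44 40
f 41 47 43
f 45 41 44
f 45 47 41
f 43 47 42
f 46 44 42
f 42 47 46
f 46 45 44
f 47 45 46
f 49 51 48
f 52 49 48
f 48 51 50
f 50 52 48
f 49 55 51
f 53 49 52
f 53 55 49
f 51 55 50
f 54 52 50
f 50 55 54
f 54 53 52
f 55 53 54



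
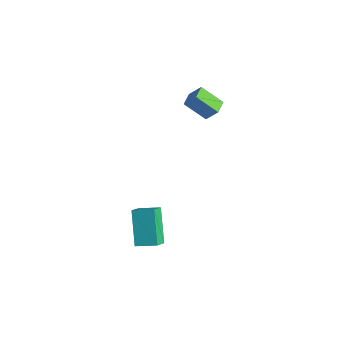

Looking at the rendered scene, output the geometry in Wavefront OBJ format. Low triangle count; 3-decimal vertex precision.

v 1.165 -4.026 -3.831
v -0.067 -3.309 -2.357
v 0.83 -3.359 -4.435
v -0.401 -2.642 -2.961
v 2.021 -3.278 -3.479
v 0.79 -2.561 -2.005
v 1.687 -2.611 -4.083
v 0.455 -1.894 -2.609
v -2.742 3.411 -1.206
v -3.729 2.714 -0.268
v -3.231 4.131 -1.185
v -4.218 3.433 -0.247
v -2.182 3.767 -0.353
v -3.169 3.069 0.585
v -2.671 4.486 -0.332
v -3.658 3.789 0.606
f 2 4 1
f 5 2 1
f 1 4 3
f 3 5 1
f 2 8 4
f 6 2 5
f 6 8 2
f 4 8 3
f 7 5 3
f 3 8 7
f 7 6 5
f 8 6 7
f 10 12 9
f 13 10 9
f 9 12 11
f 11 13 9
f 10 16 12
f 14 10 13
f 14 16 10
f 12 16 11
f 15 13 11
f 11 16 15
f 15 14 13
f 16 14 15



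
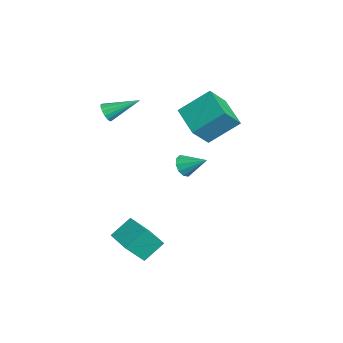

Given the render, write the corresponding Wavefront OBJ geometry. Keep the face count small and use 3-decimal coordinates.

v -3.354 2.277 -2.216
v -3.016 1.771 -1.831
v -2.646 3.323 -1.464
v -2.767 1.86 -2.189
v -2.743 2.109 -2.557
v -2.951 2.421 -2.795
v -3.314 2.679 -2.812
v -3.692 2.783 -2.602
v -3.94 2.694 -2.244
v -3.965 2.445 -1.875
v -3.757 2.133 -1.637
v -3.394 1.875 -1.62
v -3.602 1.994 1.905
v -3.529 3.655 3.188
v -4.139 2.956 0.69
v -4.067 4.617 1.973
v -1.713 2.343 1.347
v -1.641 4.004 2.63
v -2.251 3.305 0.132
v -2.178 4.966 1.415
v -2.08 -1.977 3.182
v -1.613 -1.878 2.836
v -1.8 -0.303 4.038
v -1.829 -1.768 2.691
v -2.103 -1.705 2.659
v -2.371 -1.705 2.747
v -2.573 -1.768 2.934
v -2.661 -1.878 3.179
v -2.617 -2.01 3.424
v -2.45 -2.135 3.614
v -2.197 -2.224 3.705
v -1.918 -2.256 3.676
v -1.676 -2.224 3.535
v -1.527 -2.135 3.312
v -1.504 -2.01 3.06
v 1.786 -1.562 -4.318
v 2.032 -2.548 -3.031
v 1.434 -0.511 -3.447
v 1.68 -1.497 -2.159
v 3.24 -1.123 -4.261
v 3.486 -2.109 -2.973
v 2.888 -0.072 -3.389
v 3.134 -1.058 -2.102
f 2 1 4
f 2 4 3
f 4 1 5
f 4 5 3
f 5 1 6
f 5 6 3
f 6 1 7
f 6 7 3
f 7 1 8
f 7 8 3
f 8 1 9
f 8 9 3
f 9 1 10
f 9 10 3
f 10 1 11
f 10 11 3
f 11 1 12
f 11 12 3
f 12 1 2
f 12 2 3
f 14 16 13
f 17 14 13
f 13 16 15
f 15 17 13
f 14 20 16
f 18 14 17
f 18 20 14
f 16 20 15
f 19 17 15
f 15 20 19
f 19 18 17
f 20 18 19
f 22 21 24
f 22 24 23
f 24 21 25
f 24 25 23
f 25 21 26
f 25 26 23
f 26 21 27
f 26 27 23
f 27 21 28
f 27 28 23
f 28 21 29
f 28 29 23
f 29 21 30
f 29 30 23
f 30 21 31
f 30 31 23
f 31 21 32
f 31 32 23
f 32 21 33
f 32 33 23
f 33 21 34
f 33 34 23
f 34 21 35
f 34 35 23
f 35 21 22
f 35 22 23
f 37 39 36
f 40 37 36
f 36 39 38
f 38 40 36
f 37 43 39
f 41 37 40
f 41 43 37
f 39 43 38
f 42 40 38
f 38 43 42
f 42 41 40
f 43 41 42



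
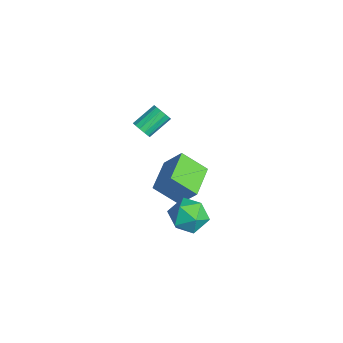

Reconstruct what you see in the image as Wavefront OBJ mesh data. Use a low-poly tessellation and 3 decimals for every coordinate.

v 1.991 -2.427 -2.376
v 1.445 -3.751 -1.22
v 0.102 -1.415 -2.108
v -0.444 -2.738 -0.952
v 2.624 -1.582 -1.108
v 2.078 -2.905 0.048
v 0.735 -0.569 -0.84
v 0.189 -1.893 0.316
v 3.824 -1.627 -0.715
v 4.844 -2.126 -1.13
v 2.816 -2.494 -2.15
v 3.836 -2.993 -2.565
v 3.371 -3.356 -1.509
v 3.994 -2.82 -0.622
v 3.666 -1.8 -2.658
v 4.289 -1.264 -1.771
v 4.747 -2.233 -2.33
v 4.564 -3.195 -1.621
v 3.096 -1.425 -1.659
v 2.913 -2.387 -0.95
v -3.058 -3.482 -0.232
v -2.454 -3.417 0.025
v -2.978 -2.114 0.929
v -3.582 -2.178 0.672
v -2.46 -3.207 -0.282
v -2.984 -1.903 0.622
v -2.656 -3.084 -0.572
v -3.181 -1.781 0.331
v -2.98 -3.087 -0.755
v -3.504 -1.784 0.148
v -3.329 -3.216 -0.772
v -3.853 -1.913 0.132
v -3.591 -3.429 -0.617
v -4.115 -2.126 0.287
v -3.684 -3.659 -0.34
v -4.209 -2.356 0.564
v -3.579 -3.832 -0.028
v -4.103 -2.529 0.875
v -3.308 -3.894 0.219
v -3.832 -2.591 1.122
v -2.957 -3.825 0.323
v -3.481 -2.522 1.226
v -2.639 -3.647 0.25
v -3.163 -2.344 1.154
f 2 4 1
f 5 2 1
f 1 4 3
f 3 5 1
f 2 8 4
f 6 2 5
f 6 8 2
f 4 8 3
f 7 5 3
f 3 8 7
f 7 6 5
f 8 6 7
f 9 20 14
f 9 14 10
f 9 10 16
f 9 16 19
f 9 19 20
f 10 14 18
f 14 20 13
f 20 19 11
f 19 16 15
f 16 10 17
f 12 18 13
f 12 13 11
f 12 11 15
f 12 15 17
f 12 17 18
f 13 18 14
f 11 13 20
f 15 11 19
f 17 15 16
f 18 17 10
f 22 21 25
f 22 25 23
f 23 25 26
f 23 26 24
f 25 21 27
f 25 27 26
f 26 27 28
f 26 28 24
f 27 21 29
f 27 29 28
f 28 29 30
f 28 30 24
f 29 21 31
f 29 31 30
f 30 31 32
f 30 32 24
f 31 21 33
f 31 33 32
f 32 33 34
f 32 34 24
f 33 21 35
f 33 35 34
f 34 35 36
f 34 36 24
f 35 21 37
f 35 37 36
f 36 37 38
f 36 38 24
f 37 21 39
f 37 39 38
f 38 39 40
f 38 40 24
f 39 21 41
f 39 41 40
f 40 41 42
f 40 42 24
f 41 21 43
f 41 43 42
f 42 43 44
f 42 44 24
f 43 21 22
f 43 22 44
f 44 22 23
f 44 23 24



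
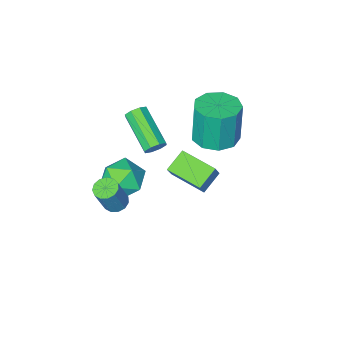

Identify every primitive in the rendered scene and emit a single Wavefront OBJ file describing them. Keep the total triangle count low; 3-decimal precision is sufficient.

v 1.557 -2.418 -2.573
v 2.113 -2.405 -2.797
v 2.739 -2.188 -1.231
v 2.183 -2.202 -1.007
v 2.003 -2.086 -2.797
v 2.629 -1.869 -1.232
v 1.751 -1.872 -2.726
v 2.377 -1.655 -1.16
v 1.437 -1.831 -2.606
v 2.063 -1.615 -1.041
v 1.162 -1.978 -2.476
v 1.788 -1.761 -0.91
v 1.012 -2.264 -2.376
v 1.638 -2.047 -0.811
v 1.035 -2.599 -2.339
v 1.661 -2.382 -0.773
v 1.224 -2.877 -2.376
v 1.849 -2.66 -0.81
v 1.518 -3.009 -2.476
v 2.144 -2.792 -0.91
v 1.825 -2.954 -2.606
v 2.451 -2.737 -1.04
v 2.047 -2.729 -2.726
v 2.673 -2.512 -1.16
v 0.084 -1.42 1.456
v 0.439 -1.242 1.837
v 0.31 -3.103 2.825
v -0.044 -3.28 2.444
v 0.039 -1.16 1.939
v -0.09 -3.021 2.927
v -0.334 -1.231 1.758
v -0.463 -3.091 2.746
v -0.463 -1.412 1.401
v -0.592 -3.272 2.388
v -0.27 -1.597 1.075
v -0.399 -3.458 2.063
v 0.13 -1.679 0.973
v 0.001 -3.54 1.961
v 0.503 -1.609 1.154
v 0.374 -3.469 2.142
v 0.632 -1.428 1.512
v 0.503 -3.288 2.499
v -3.376 -1.969 -0.027
v -2.759 -2.879 -0.019
v -2.907 -2.961 2.134
v -3.524 -2.051 2.127
v -2.32 -2.271 0.034
v -2.468 -2.353 2.188
v -2.375 -1.521 0.059
v -2.523 -1.603 2.212
v -2.899 -0.98 0.044
v -3.047 -1.062 2.197
v -3.646 -0.903 -0.005
v -3.794 -0.985 2.149
v -4.266 -1.324 -0.063
v -4.414 -1.406 2.09
v -4.471 -2.047 -0.105
v -4.618 -2.129 2.049
v -4.163 -2.734 -0.11
v -4.31 -2.816 2.044
v -3.487 -3.062 -0.076
v -3.634 -3.144 2.077
v -0.728 -3.664 -2.655
v 0.127 -3.423 -1.898
v 0.533 -4.417 -3.842
v 1.388 -4.176 -3.085
v 0.598 -4.996 -2.831
v -0.181 -4.531 -2.097
v 0.841 -3.309 -3.643
v 0.062 -2.844 -2.909
v 1.097 -3.204 -2.509
v 0.947 -4.247 -2.007
v -0.287 -3.593 -3.733
v -0.437 -4.636 -3.231
v -0.585 0.037 1.845
v -0.164 0.351 2.684
v -1.224 1.601 1.58
v -0.802 1.915 2.419
v 0.362 0.325 1.261
v 0.784 0.639 2.1
v -0.276 1.889 0.996
v 0.145 2.203 1.835
f 2 1 5
f 2 5 3
f 3 5 6
f 3 6 4
f 5 1 7
f 5 7 6
f 6 7 8
f 6 8 4
f 7 1 9
f 7 9 8
f 8 9 10
f 8 10 4
f 9 1 11
f 9 11 10
f 10 11 12
f 10 12 4
f 11 1 13
f 11 13 12
f 12 13 14
f 12 14 4
f 13 1 15
f 13 15 14
f 14 15 16
f 14 16 4
f 15 1 17
f 15 17 16
f 16 17 18
f 16 18 4
f 17 1 19
f 17 19 18
f 18 19 20
f 18 20 4
f 19 1 21
f 19 21 20
f 20 21 22
f 20 22 4
f 21 1 23
f 21 23 22
f 22 23 24
f 22 24 4
f 23 1 2
f 23 2 24
f 24 2 3
f 24 3 4
f 26 25 29
f 26 29 27
f 27 29 30
f 27 30 28
f 29 25 31
f 29 31 30
f 30 31 32
f 30 32 28
f 31 25 33
f 31 33 32
f 32 33 34
f 32 34 28
f 33 25 35
f 33 35 34
f 34 35 36
f 34 36 28
f 35 25 37
f 35 37 36
f 36 37 38
f 36 38 28
f 37 25 39
f 37 39 38
f 38 39 40
f 38 40 28
f 39 25 41
f 39 41 40
f 40 41 42
f 40 42 28
f 41 25 26
f 41 26 42
f 42 26 27
f 42 27 28
f 44 43 47
f 44 47 45
f 45 47 48
f 45 48 46
f 47 43 49
f 47 49 48
f 48 49 50
f 48 50 46
f 49 43 51
f 49 51 50
f 50 51 52
f 50 52 46
f 51 43 53
f 51 53 52
f 52 53 54
f 52 54 46
f 53 43 55
f 53 55 54
f 54 55 56
f 54 56 46
f 55 43 57
f 55 57 56
f 56 57 58
f 56 58 46
f 57 43 59
f 57 59 58
f 58 59 60
f 58 60 46
f 59 43 61
f 59 61 60
f 60 61 62
f 60 62 46
f 61 43 44
f 61 44 62
f 62 44 45
f 62 45 46
f 63 74 68
f 63 68 64
f 63 64 70
f 63 70 73
f 63 73 74
f 64 68 72
f 68 74 67
f 74 73 65
f 73 70 69
f 70 64 71
f 66 72 67
f 66 67 65
f 66 65 69
f 66 69 71
f 66 71 72
f 67 72 68
f 65 67 74
f 69 65 73
f 71 69 70
f 72 71 64
f 76 78 75
f 79 76 75
f 75 78 77
f 77 79 75
f 76 82 78
f 80 76 79
f 80 82 76
f 78 82 77
f 81 79 77
f 77 82 81
f 81 80 79
f 82 80 81



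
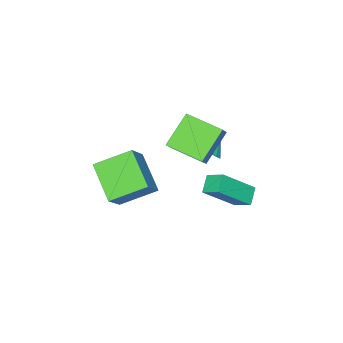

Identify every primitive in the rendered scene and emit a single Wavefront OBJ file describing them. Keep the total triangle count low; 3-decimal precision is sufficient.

v -0.749 -0.997 0.713
v -0.25 -0.786 1.342
v -1.155 0.807 0.432
v -0.656 1.017 1.061
v 0.696 -0.857 -0.481
v 1.195 -0.647 0.148
v 0.29 0.946 -0.762
v 0.789 1.157 -0.133
v -1.021 -0.249 -1.487
v -0.582 -0.296 -0.905
v -1.939 -0.251 -0.793
v -0.614 0.025 -0.946
v -0.726 0.291 -1.094
v -0.897 0.451 -1.32
v -1.092 0.472 -1.578
v -1.274 0.35 -1.819
v -1.405 0.11 -1.994
v -1.46 -0.202 -2.068
v -1.429 -0.523 -2.027
v -1.316 -0.789 -1.879
v -1.146 -0.949 -1.653
v -0.95 -0.97 -1.395
v -0.769 -0.848 -1.154
v -0.637 -0.608 -0.98
v 1.554 -4.243 -3.622
v 0.166 -3.138 -2.789
v 2.246 -2.551 -4.714
v 0.858 -1.446 -3.882
v 2.582 -3.874 -2.398
v 1.194 -2.769 -1.566
v 3.274 -2.182 -3.491
v 1.886 -1.077 -2.658
v -0.776 1.953 -2.562
v -0.878 2.811 -2.039
v -0.073 2.337 -3.054
v -0.176 3.195 -2.531
v 0.576 1.265 -1.169
v 0.473 2.123 -0.646
v 1.278 1.649 -1.661
v 1.176 2.507 -1.138
f 2 4 1
f 5 2 1
f 1 4 3
f 3 5 1
f 2 8 4
f 6 2 5
f 6 8 2
f 4 8 3
f 7 5 3
f 3 8 7
f 7 6 5
f 8 6 7
f 10 9 12
f 10 12 11
f 12 9 13
f 12 13 11
f 13 9 14
f 13 14 11
f 14 9 15
f 14 15 11
f 15 9 16
f 15 16 11
f 16 9 17
f 16 17 11
f 17 9 18
f 17 18 11
f 18 9 19
f 18 19 11
f 19 9 20
f 19 20 11
f 20 9 21
f 20 21 11
f 21 9 22
f 21 22 11
f 22 9 23
f 22 23 11
f 23 9 24
f 23 24 11
f 24 9 10
f 24 10 11
f 26 28 25
f 29 26 25
f 25 28 27
f 27 29 25
f 26 32 28
f 30 26 29
f 30 32 26
f 28 32 27
f 31 29 27
f 27 32 31
f 31 30 29
f 32 30 31
f 34 36 33
f 37 34 33
f 33 36 35
f 35 37 33
f 34 40 36
f 38 34 37
f 38 40 34
f 36 40 35
f 39 37 35
f 35 40 39
f 39 38 37
f 40 38 39



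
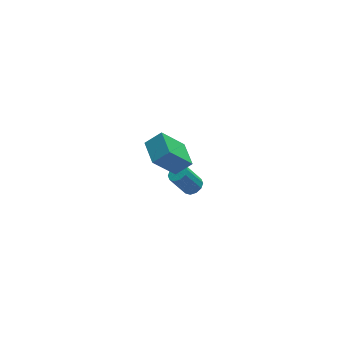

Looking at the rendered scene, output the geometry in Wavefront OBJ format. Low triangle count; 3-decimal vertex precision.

v -0.768 -0.769 2.163
v -1.945 -0.798 3.615
v -0.662 0.653 2.276
v -1.84 0.624 3.729
v 0.06 -0.884 2.831
v -1.118 -0.913 4.284
v 0.165 0.538 2.945
v -1.012 0.509 4.397
v 1.522 2.839 -3.619
v 2.018 3.004 -3.346
v 1.234 3.207 -2.047
v 0.738 3.041 -2.321
v 1.862 3.302 -3.486
v 1.078 3.505 -2.188
v 1.576 3.423 -3.678
v 0.792 3.626 -2.379
v 1.27 3.321 -3.847
v 0.486 3.524 -2.548
v 1.059 3.034 -3.929
v 0.276 3.237 -2.631
v 1.026 2.673 -3.893
v 0.242 2.876 -2.594
v 1.182 2.375 -3.752
v 0.398 2.578 -2.454
v 1.468 2.254 -3.561
v 0.684 2.457 -2.262
v 1.774 2.356 -3.392
v 0.99 2.559 -2.093
v 1.984 2.643 -3.309
v 1.201 2.846 -2.011
f 2 4 1
f 5 2 1
f 1 4 3
f 3 5 1
f 2 8 4
f 6 2 5
f 6 8 2
f 4 8 3
f 7 5 3
f 3 8 7
f 7 6 5
f 8 6 7
f 10 9 13
f 10 13 11
f 11 13 14
f 11 14 12
f 13 9 15
f 13 15 14
f 14 15 16
f 14 16 12
f 15 9 17
f 15 17 16
f 16 17 18
f 16 18 12
f 17 9 19
f 17 19 18
f 18 19 20
f 18 20 12
f 19 9 21
f 19 21 20
f 20 21 22
f 20 22 12
f 21 9 23
f 21 23 22
f 22 23 24
f 22 24 12
f 23 9 25
f 23 25 24
f 24 25 26
f 24 26 12
f 25 9 27
f 25 27 26
f 26 27 28
f 26 28 12
f 27 9 29
f 27 29 28
f 28 29 30
f 28 30 12
f 29 9 10
f 29 10 30
f 30 10 11
f 30 11 12



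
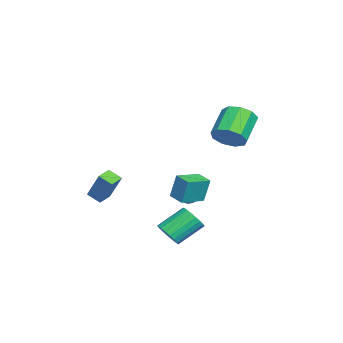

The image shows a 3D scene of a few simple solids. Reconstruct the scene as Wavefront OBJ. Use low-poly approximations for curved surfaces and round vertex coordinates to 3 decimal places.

v 3.439 -0.074 -3.446
v 4.122 -0.108 -2.891
v 3.283 1.199 -1.779
v 2.601 1.234 -2.334
v 4.225 0.156 -3.123
v 3.387 1.463 -2.011
v 4.193 0.38 -3.411
v 3.354 1.687 -2.299
v 4.03 0.525 -3.704
v 3.192 1.832 -2.593
v 3.765 0.567 -3.953
v 2.927 1.874 -2.842
v 3.444 0.498 -4.115
v 2.606 1.806 -3.003
v 3.122 0.331 -4.16
v 2.284 1.638 -3.049
v 2.855 0.093 -4.082
v 2.016 1.4 -2.971
v 2.689 -0.173 -3.895
v 1.85 1.134 -2.783
v 2.652 -0.423 -3.629
v 1.814 0.885 -2.517
v 2.752 -0.611 -3.332
v 1.914 0.696 -2.22
v 2.971 -0.707 -3.054
v 2.132 0.6 -1.943
v 3.27 -0.694 -2.845
v 2.432 0.614 -1.733
v 3.599 -0.573 -2.739
v 2.76 0.735 -1.627
v 3.9 -0.365 -2.755
v 3.062 0.942 -1.644
v -0.743 -0.64 -2.165
v -0.749 -0.268 -0.557
v -1.922 0.47 -2.426
v -1.929 0.841 -0.818
v 0.029 0.139 -2.342
v 0.022 0.51 -0.734
v -1.151 1.248 -2.603
v -1.157 1.62 -0.995
v 3.412 -3.845 -1.22
v 3.156 -4.62 -0.753
v 2.545 -3.464 -1.064
v 2.289 -4.239 -0.597
v 4.071 -3.041 0.477
v 3.815 -3.816 0.944
v 3.204 -2.66 0.633
v 2.948 -3.435 1.1
v 0.948 2.924 3.167
v 1.624 3.018 3.991
v 0.048 3.43 5.237
v -0.628 3.336 4.413
v 1.535 3.667 3.665
v -0.04 4.079 4.91
v 1.172 3.968 3.105
v -0.403 4.381 4.351
v 0.704 3.781 2.575
v -0.871 4.193 3.82
v 0.349 3.192 2.322
v -1.226 3.605 3.567
v 0.275 2.478 2.464
v -1.3 2.891 3.71
v 0.515 1.973 2.936
v -1.06 2.385 4.181
v 0.958 1.912 3.515
v -0.617 2.325 4.761
v 1.396 2.325 3.932
v -0.18 2.737 5.178
v -2.983 0.678 -2.994
v -2.47 0.329 -3.112
v -3.55 -0.169 -2.948
v -3.037 -0.518 -3.066
v -3.094 -0.217 -2.515
v -2.743 0.307 -2.543
v -3.277 -0.147 -3.517
v -2.926 0.377 -3.545
v -2.652 -0.181 -3.435
v -2.539 -0.224 -2.816
v -3.481 0.384 -3.244
v -3.368 0.341 -2.625
v -2.677 0.578 -3.057
v -3.343 -0.418 -3.003
v -3.376 -0.241 -2.679
v -3.075 -0.446 -2.749
v -2.837 0.565 -2.722
v -2.536 0.36 -2.792
v -2.902 0.039 -2.441
v -3.484 -0.2 -3.268
v -3.183 -0.405 -3.338
v -2.945 0.606 -3.311
v -2.644 0.401 -3.381
v -3.118 0.121 -3.619
v -2.483 0.073 -3.316
v -2.816 -0.425 -3.289
v -2.957 -0.207 -3.554
v -2.751 0.101 -3.571
v -2.416 0.048 -2.952
v -2.749 -0.45 -2.926
v -2.782 -0.273 -2.602
v -2.576 0.035 -2.618
v -2.523 -0.252 -3.142
v -3.271 0.61 -3.134
v -3.604 0.112 -3.108
v -3.444 0.125 -3.442
v -3.238 0.433 -3.458
v -3.204 0.585 -2.771
v -3.537 0.087 -2.744
v -3.269 0.059 -2.489
v -3.063 0.367 -2.506
v -3.497 0.412 -2.918
f 2 1 5
f 2 5 3
f 3 5 6
f 3 6 4
f 5 1 7
f 5 7 6
f 6 7 8
f 6 8 4
f 7 1 9
f 7 9 8
f 8 9 10
f 8 10 4
f 9 1 11
f 9 11 10
f 10 11 12
f 10 12 4
f 11 1 13
f 11 13 12
f 12 13 14
f 12 14 4
f 13 1 15
f 13 15 14
f 14 15 16
f 14 16 4
f 15 1 17
f 15 17 16
f 16 17 18
f 16 18 4
f 17 1 19
f 17 19 18
f 18 19 20
f 18 20 4
f 19 1 21
f 19 21 20
f 20 21 22
f 20 22 4
f 21 1 23
f 21 23 22
f 22 23 24
f 22 24 4
f 23 1 25
f 23 25 24
f 24 25 26
f 24 26 4
f 25 1 27
f 25 27 26
f 26 27 28
f 26 28 4
f 27 1 29
f 27 29 28
f 28 29 30
f 28 30 4
f 29 1 31
f 29 31 30
f 30 31 32
f 30 32 4
f 31 1 2
f 31 2 32
f 32 2 3
f 32 3 4
f 34 36 33
f 37 34 33
f 33 36 35
f 35 37 33
f 34 40 36
f 38 34 37
f 38 40 34
f 36 40 35
f 39 37 35
f 35 40 39
f 39 38 37
f 40 38 39
f 42 44 41
f 45 42 41
f 41 44 43
f 43 45 41
f 42 48 44
f 46 42 45
f 46 48 42
f 44 48 43
f 47 45 43
f 43 48 47
f 47 46 45
f 48 46 47
f 50 49 53
f 50 53 51
f 51 53 54
f 51 54 52
f 53 49 55
f 53 55 54
f 54 55 56
f 54 56 52
f 55 49 57
f 55 57 56
f 56 57 58
f 56 58 52
f 57 49 59
f 57 59 58
f 58 59 60
f 58 60 52
f 59 49 61
f 59 61 60
f 60 61 62
f 60 62 52
f 61 49 63
f 61 63 62
f 62 63 64
f 62 64 52
f 63 49 65
f 63 65 64
f 64 65 66
f 64 66 52
f 65 49 67
f 65 67 66
f 66 67 68
f 66 68 52
f 67 49 50
f 67 50 68
f 68 50 51
f 68 51 52
f 69 106 85
f 106 80 109
f 85 109 74
f 106 109 85
f 69 85 81
f 85 74 86
f 81 86 70
f 85 86 81
f 69 81 90
f 81 70 91
f 90 91 76
f 81 91 90
f 69 90 102
f 90 76 105
f 102 105 79
f 90 105 102
f 69 102 106
f 102 79 110
f 106 110 80
f 102 110 106
f 70 86 97
f 86 74 100
f 97 100 78
f 86 100 97
f 74 109 87
f 109 80 108
f 87 108 73
f 109 108 87
f 80 110 107
f 110 79 103
f 107 103 71
f 110 103 107
f 79 105 104
f 105 76 92
f 104 92 75
f 105 92 104
f 76 91 96
f 91 70 93
f 96 93 77
f 91 93 96
f 72 98 84
f 98 78 99
f 84 99 73
f 98 99 84
f 72 84 82
f 84 73 83
f 82 83 71
f 84 83 82
f 72 82 89
f 82 71 88
f 89 88 75
f 82 88 89
f 72 89 94
f 89 75 95
f 94 95 77
f 89 95 94
f 72 94 98
f 94 77 101
f 98 101 78
f 94 101 98
f 73 99 87
f 99 78 100
f 87 100 74
f 99 100 87
f 71 83 107
f 83 73 108
f 107 108 80
f 83 108 107
f 75 88 104
f 88 71 103
f 104 103 79
f 88 103 104
f 77 95 96
f 95 75 92
f 96 92 76
f 95 92 96
f 78 101 97
f 101 77 93
f 97 93 70
f 101 93 97



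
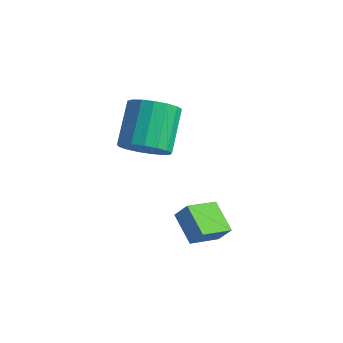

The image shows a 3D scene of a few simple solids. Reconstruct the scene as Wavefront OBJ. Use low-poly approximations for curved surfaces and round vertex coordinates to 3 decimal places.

v -0.726 -2.924 -3.533
v -1.909 -2.332 -2.891
v -0.366 -1.553 -4.134
v -1.549 -0.961 -3.493
v -0.251 -2.739 -2.827
v -1.434 -2.147 -2.186
v 0.109 -1.368 -3.429
v -1.074 -0.776 -2.787
v -3.459 -2.172 0.203
v -3.047 -2.698 1.038
v -3.709 -1.194 2.313
v -4.121 -0.668 1.477
v -2.663 -2.397 0.882
v -3.325 -0.892 2.156
v -2.462 -2.044 0.57
v -3.124 -0.54 1.844
v -2.489 -1.721 0.174
v -3.151 -0.216 1.448
v -2.739 -1.501 -0.216
v -3.401 0.004 1.059
v -3.153 -1.435 -0.509
v -3.815 0.07 0.765
v -3.638 -1.537 -0.64
v -4.3 -0.033 0.635
v -4.081 -1.786 -0.577
v -4.743 -0.281 0.697
v -4.382 -2.122 -0.336
v -5.044 -0.618 0.939
v -4.472 -2.471 0.029
v -5.134 -0.966 1.303
v -4.329 -2.751 0.433
v -4.991 -1.246 1.708
v -3.987 -2.898 0.785
v -4.649 -1.393 2.059
v -3.524 -2.879 1.003
v -4.187 -1.375 2.278
f 2 4 1
f 5 2 1
f 1 4 3
f 3 5 1
f 2 8 4
f 6 2 5
f 6 8 2
f 4 8 3
f 7 5 3
f 3 8 7
f 7 6 5
f 8 6 7
f 10 9 13
f 10 13 11
f 11 13 14
f 11 14 12
f 13 9 15
f 13 15 14
f 14 15 16
f 14 16 12
f 15 9 17
f 15 17 16
f 16 17 18
f 16 18 12
f 17 9 19
f 17 19 18
f 18 19 20
f 18 20 12
f 19 9 21
f 19 21 20
f 20 21 22
f 20 22 12
f 21 9 23
f 21 23 22
f 22 23 24
f 22 24 12
f 23 9 25
f 23 25 24
f 24 25 26
f 24 26 12
f 25 9 27
f 25 27 26
f 26 27 28
f 26 28 12
f 27 9 29
f 27 29 28
f 28 29 30
f 28 30 12
f 29 9 31
f 29 31 30
f 30 31 32
f 30 32 12
f 31 9 33
f 31 33 32
f 32 33 34
f 32 34 12
f 33 9 35
f 33 35 34
f 34 35 36
f 34 36 12
f 35 9 10
f 35 10 36
f 36 10 11
f 36 11 12



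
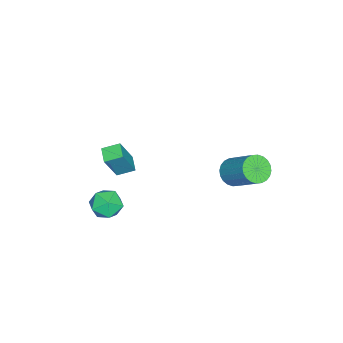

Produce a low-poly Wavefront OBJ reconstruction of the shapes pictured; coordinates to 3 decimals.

v 1.409 -1.201 1.95
v 2.103 -1.492 3.441
v 1.077 -0.456 2.251
v 1.771 -0.746 3.741
v 2.069 -0.814 1.719
v 2.763 -1.104 3.209
v 1.737 -0.068 2.019
v 2.431 -0.359 3.51
v 0.188 -1.689 -1.487
v 0.59 -1.128 -2.055
v 0.63 -2.812 -2.285
v 1.032 -2.251 -2.853
v 1.353 -2.356 -2.025
v 1.08 -1.662 -1.532
v 0.14 -2.278 -2.808
v -0.133 -1.584 -2.315
v 0.56 -1.492 -2.871
v 1.31 -1.54 -2.387
v -0.09 -2.4 -1.953
v 0.66 -2.448 -1.469
v -3.326 2.819 -1.781
v -2.704 2.366 -1.65
v -2.013 3.688 -0.349
v -2.634 4.141 -0.479
v -2.604 2.539 -1.88
v -1.913 3.862 -0.578
v -2.614 2.755 -2.094
v -1.923 4.078 -0.792
v -2.732 2.981 -2.26
v -2.041 4.303 -0.959
v -2.941 3.182 -2.354
v -2.25 4.504 -1.052
v -3.208 3.327 -2.36
v -2.517 4.65 -1.059
v -3.493 3.396 -2.278
v -2.802 4.718 -0.977
v -3.752 3.376 -2.121
v -3.061 4.699 -0.819
v -3.947 3.272 -1.911
v -3.256 4.594 -0.61
v -4.047 3.098 -1.682
v -3.356 4.421 -0.38
v -4.037 2.882 -1.468
v -3.346 4.205 -0.166
v -3.919 2.657 -1.301
v -3.228 3.979 0
v -3.71 2.456 -1.208
v -3.019 3.778 0.094
v -3.443 2.31 -1.201
v -2.752 3.633 0.1
v -3.158 2.242 -1.283
v -2.467 3.564 0.018
v -2.899 2.261 -1.441
v -2.208 3.584 -0.139
f 2 4 1
f 5 2 1
f 1 4 3
f 3 5 1
f 2 8 4
f 6 2 5
f 6 8 2
f 4 8 3
f 7 5 3
f 3 8 7
f 7 6 5
f 8 6 7
f 9 20 14
f 9 14 10
f 9 10 16
f 9 16 19
f 9 19 20
f 10 14 18
f 14 20 13
f 20 19 11
f 19 16 15
f 16 10 17
f 12 18 13
f 12 13 11
f 12 11 15
f 12 15 17
f 12 17 18
f 13 18 14
f 11 13 20
f 15 11 19
f 17 15 16
f 18 17 10
f 22 21 25
f 22 25 23
f 23 25 26
f 23 26 24
f 25 21 27
f 25 27 26
f 26 27 28
f 26 28 24
f 27 21 29
f 27 29 28
f 28 29 30
f 28 30 24
f 29 21 31
f 29 31 30
f 30 31 32
f 30 32 24
f 31 21 33
f 31 33 32
f 32 33 34
f 32 34 24
f 33 21 35
f 33 35 34
f 34 35 36
f 34 36 24
f 35 21 37
f 35 37 36
f 36 37 38
f 36 38 24
f 37 21 39
f 37 39 38
f 38 39 40
f 38 40 24
f 39 21 41
f 39 41 40
f 40 41 42
f 40 42 24
f 41 21 43
f 41 43 42
f 42 43 44
f 42 44 24
f 43 21 45
f 43 45 44
f 44 45 46
f 44 46 24
f 45 21 47
f 45 47 46
f 46 47 48
f 46 48 24
f 47 21 49
f 47 49 48
f 48 49 50
f 48 50 24
f 49 21 51
f 49 51 50
f 50 51 52
f 50 52 24
f 51 21 53
f 51 53 52
f 52 53 54
f 52 54 24
f 53 21 22
f 53 22 54
f 54 22 23
f 54 23 24

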